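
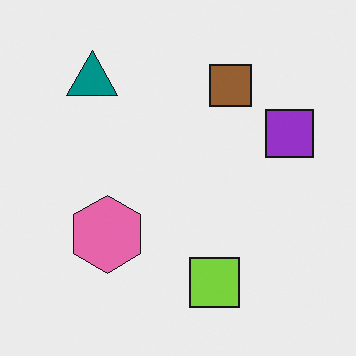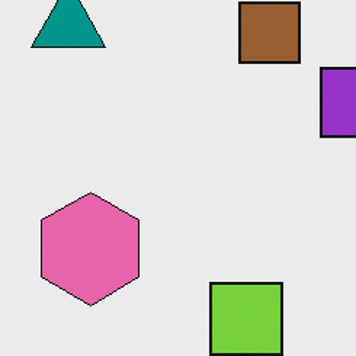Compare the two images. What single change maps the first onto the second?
This is the original image cropped to a modestly smaller region and rescaled.

The visible shapes are larger and the field of view is narrower; shapes near the original edges may be partly or wholly outside the frame — a crop-and-rescale.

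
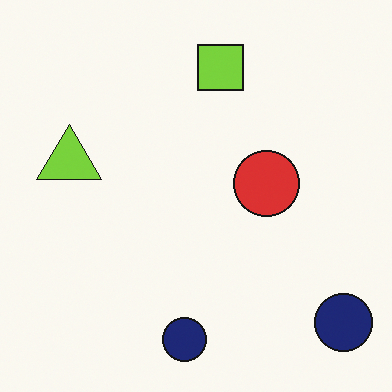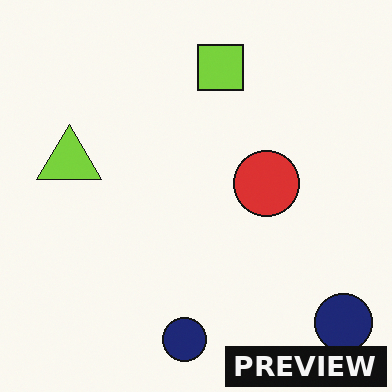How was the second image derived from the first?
This is the original image watermarked with the text "PREVIEW" in the lower-right corner.

A dark label reading "PREVIEW" appears in the lower-right corner.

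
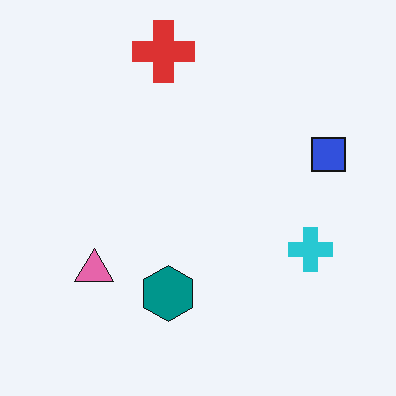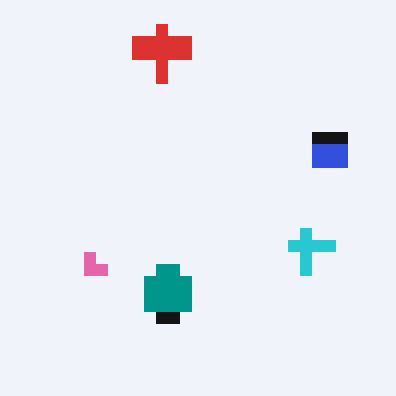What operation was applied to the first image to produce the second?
This is the original image heavily pixelated into large blocks.

Shapes are reduced to large square blocks; fine edges and outlines are lost — a downscale-then-upscale (mosaic) effect.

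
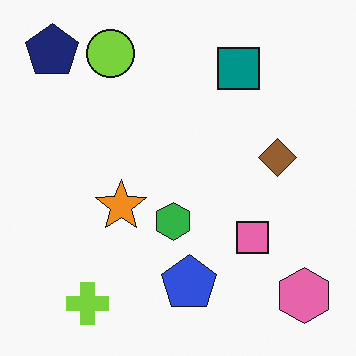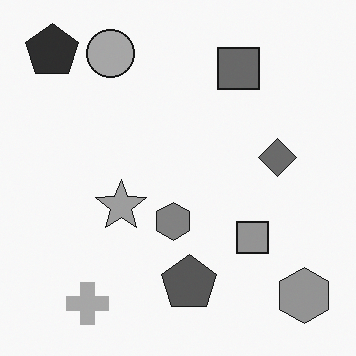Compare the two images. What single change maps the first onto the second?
It was converted to grayscale.

All color is removed — every shape is now a shade of grey.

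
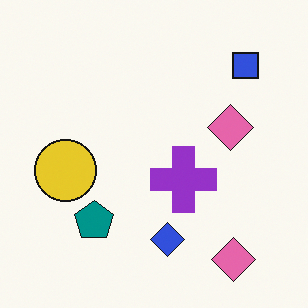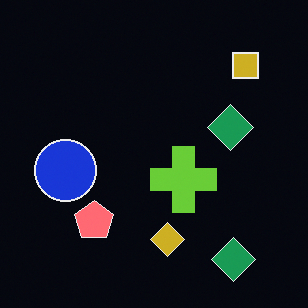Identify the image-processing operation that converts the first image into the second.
The second image is the first color-inverted (negative).

The light background has become dark and every shape's color is its complement — a photographic negative.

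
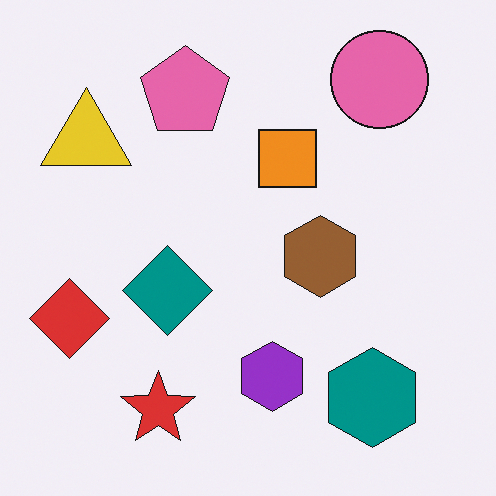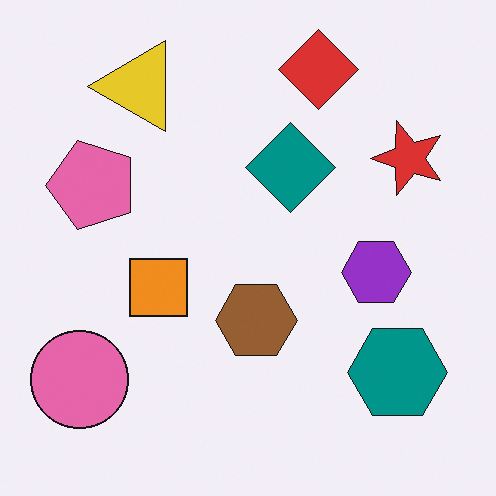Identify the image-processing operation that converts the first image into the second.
The second image is the first transposed (reflected across the top-left ↔ bottom-right diagonal).

Shapes have swapped their row and column positions — what was in the top-right is now in the bottom-left — a diagonal reflection.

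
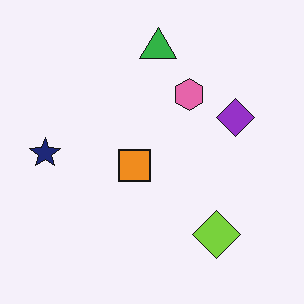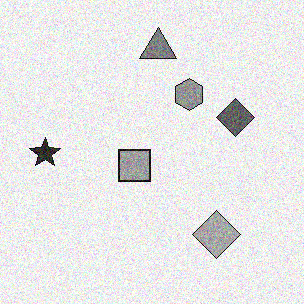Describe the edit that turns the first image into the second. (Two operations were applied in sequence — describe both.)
The transformation is: converted to grayscale, then degraded with visible gaussian noise.

All color is removed — every shape is now a shade of grey. Random speckle covers the whole image, including the flat background.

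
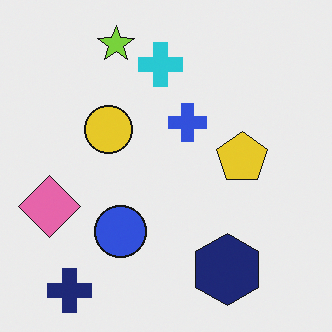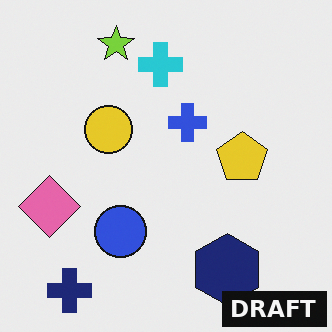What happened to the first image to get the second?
It was watermarked with the text "DRAFT" in the lower-right corner.

A dark label reading "DRAFT" appears in the lower-right corner.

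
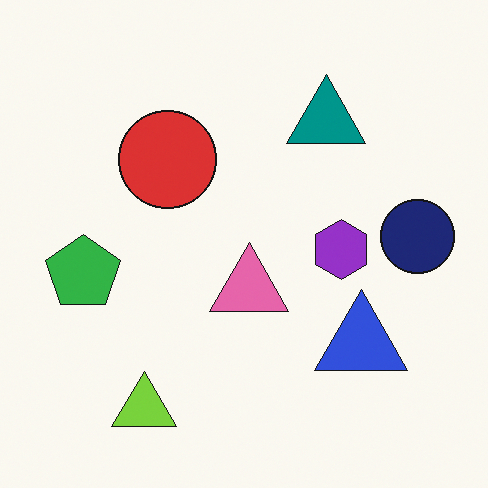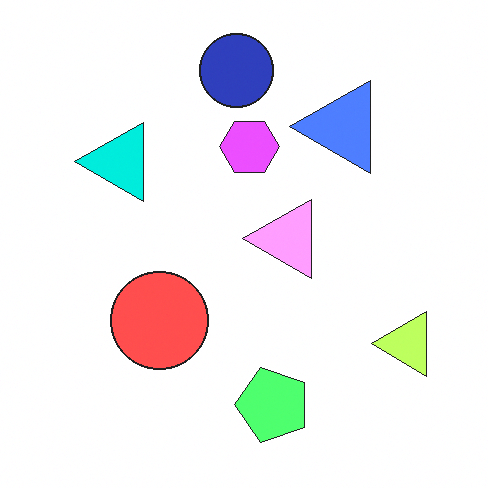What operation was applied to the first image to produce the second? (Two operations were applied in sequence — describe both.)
It was brightened a lot, then rotated 90° counter-clockwise.

Every pixel — background and shapes alike — is uniformly brightened. The lime triangle sits in the bottom-left of the first image and the bottom-right of the second — consistent with a whole-image 90° counter-clockwise rotation.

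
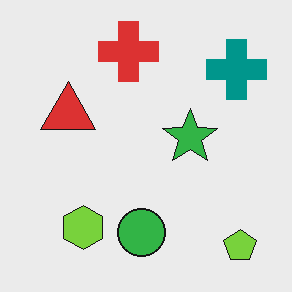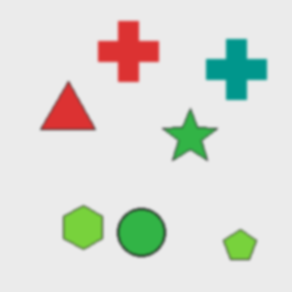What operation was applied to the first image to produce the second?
The transformation is: slightly softened.

Shape edges and outlines are uniformly softened across the whole image.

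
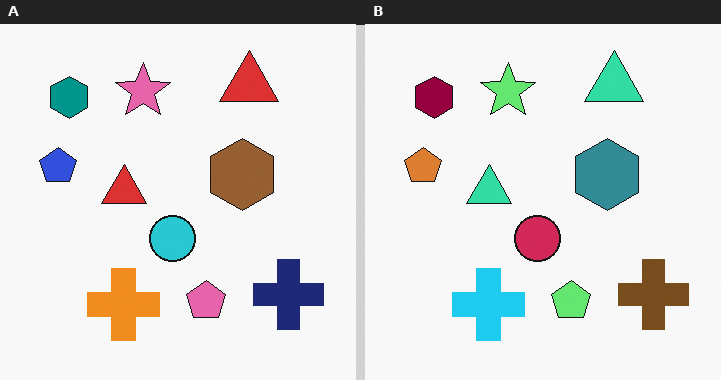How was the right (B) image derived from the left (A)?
The image was hue-shifted through roughly half the color wheel.

Every shape's color has rotated by the same amount around the hue wheel — a uniform hue shift.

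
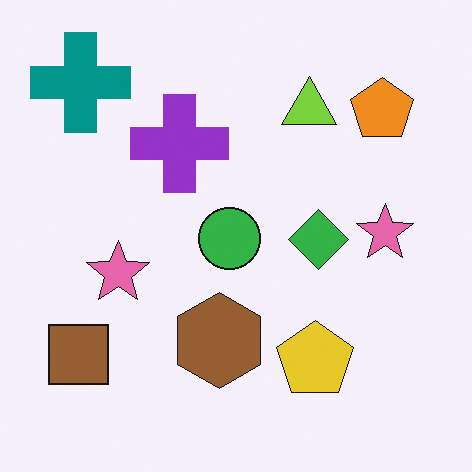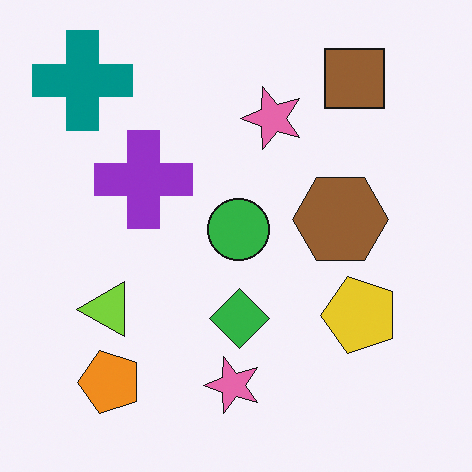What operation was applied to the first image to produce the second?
The transformation is: transposed (reflected across the top-left ↔ bottom-right diagonal).

Shapes have swapped their row and column positions — what was in the top-right is now in the bottom-left — a diagonal reflection.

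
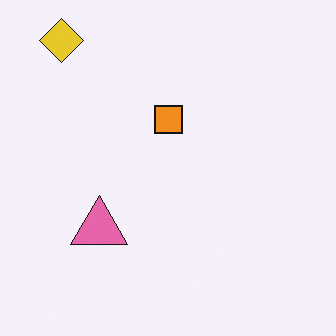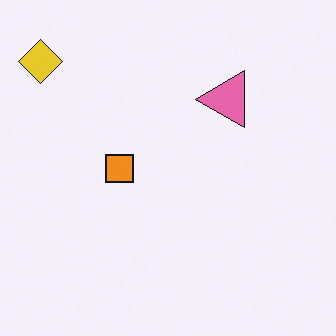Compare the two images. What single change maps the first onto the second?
The transformation is: transposed (reflected across the top-left ↔ bottom-right diagonal).

Shapes have swapped their row and column positions — what was in the top-right is now in the bottom-left — a diagonal reflection.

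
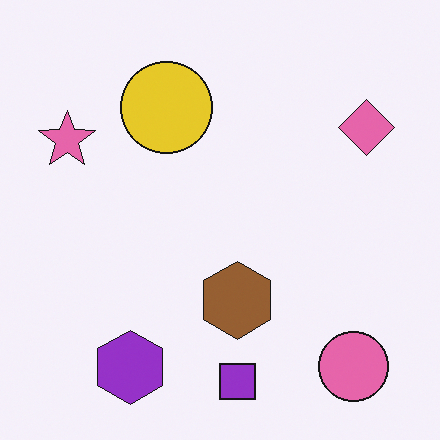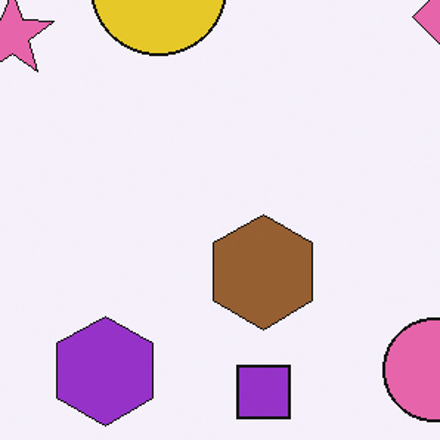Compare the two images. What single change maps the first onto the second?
The transformation is: cropped slightly and scaled back up.

The visible shapes are larger and the field of view is narrower; shapes near the original edges may be partly or wholly outside the frame — a crop-and-rescale.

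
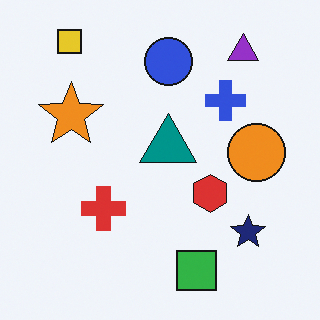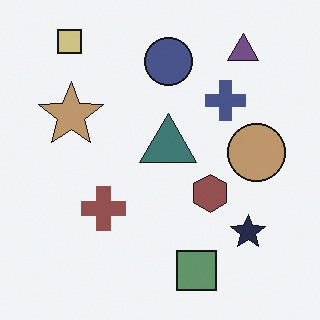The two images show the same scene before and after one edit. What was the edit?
Heavily desaturated.

All colors are more muted and greyish — a global saturation change.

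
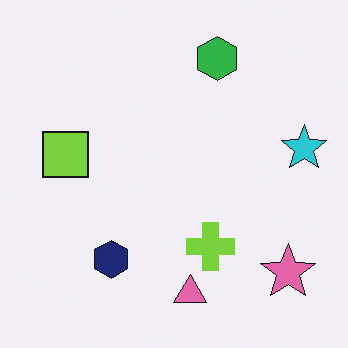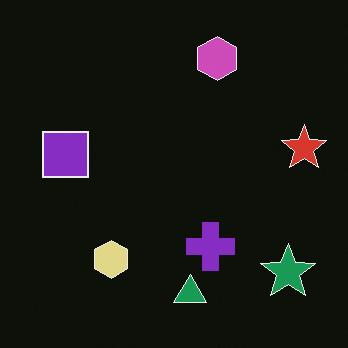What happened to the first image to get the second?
This is the original image color-inverted (negative).

The light background has become dark and every shape's color is its complement — a photographic negative.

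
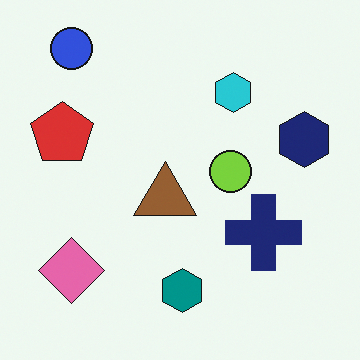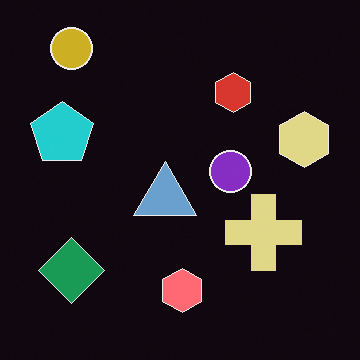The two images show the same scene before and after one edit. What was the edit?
It was color-inverted (negative).

The light background has become dark and every shape's color is its complement — a photographic negative.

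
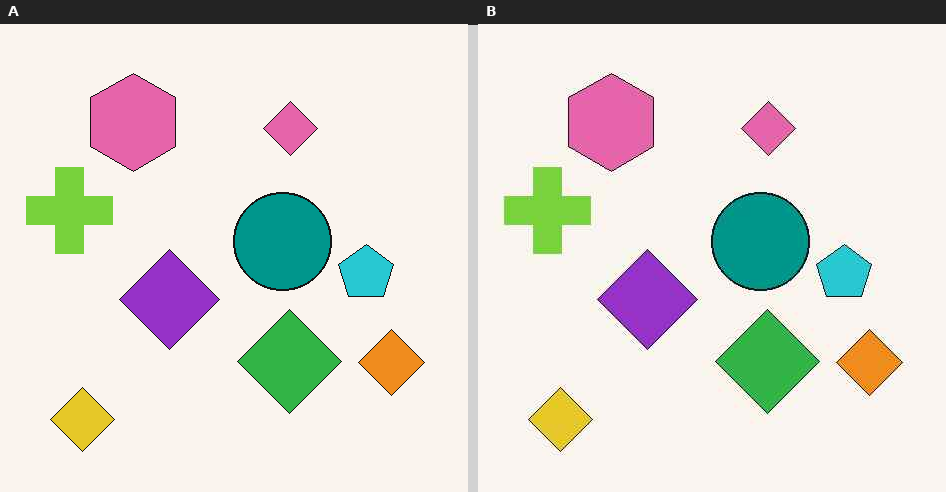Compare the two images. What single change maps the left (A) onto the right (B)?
The image was given moderate JPEG compression.

Blocky 8×8 compression artifacts appear around shape edges and the flat background shows ringing — characteristic JPEG degradation.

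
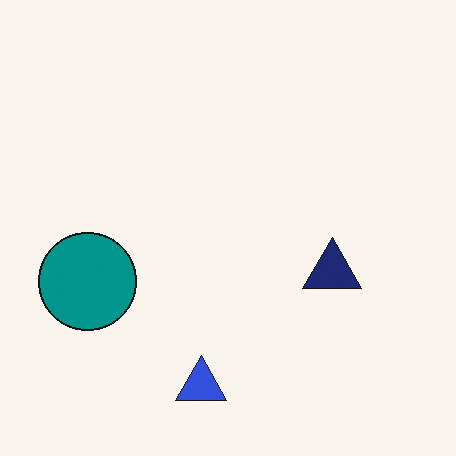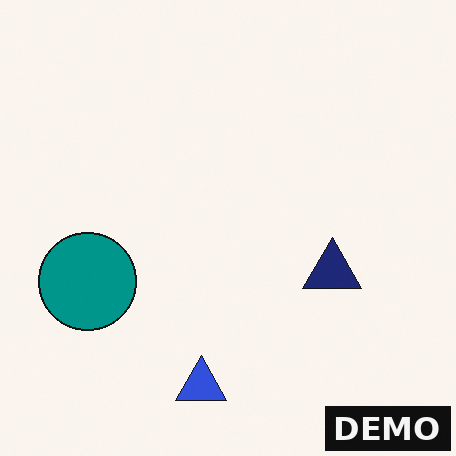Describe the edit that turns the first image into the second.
It was watermarked with the text "DEMO" in the lower-right corner.

A dark label reading "DEMO" appears in the lower-right corner.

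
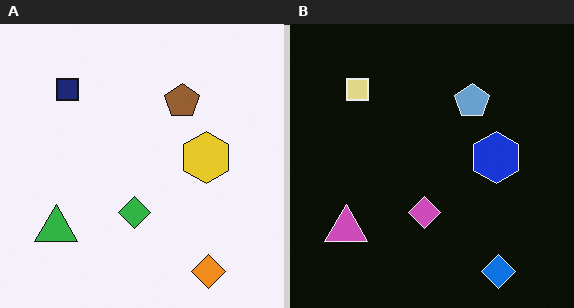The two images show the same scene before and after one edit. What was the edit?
The right (B) image is the left (A) color-inverted (negative).

The light background has become dark and every shape's color is its complement — a photographic negative.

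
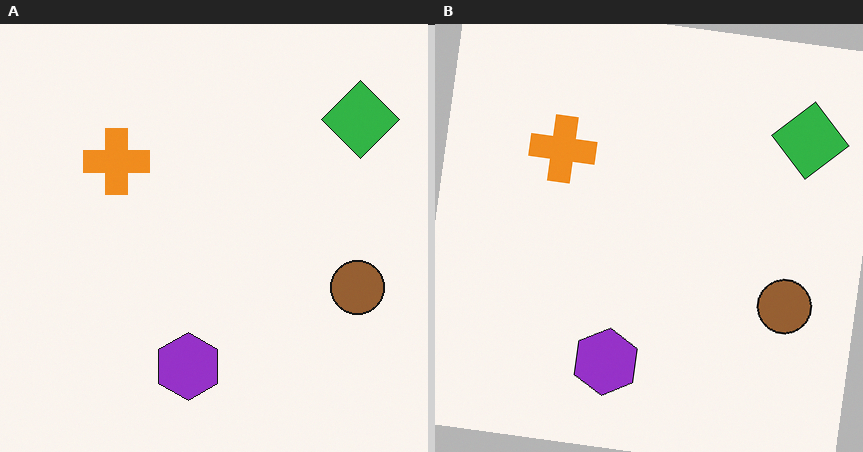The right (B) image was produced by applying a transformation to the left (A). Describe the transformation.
It was rotated clockwise by a slight angle.

Every shape is tilted by the same angle and the image corners show triangular fill wedges — a whole-image rotation by a non-right angle.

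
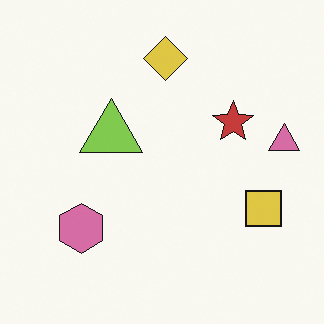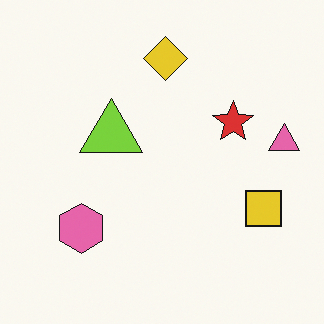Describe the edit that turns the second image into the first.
Slightly desaturated.

All colors are more muted and greyish — a global saturation change.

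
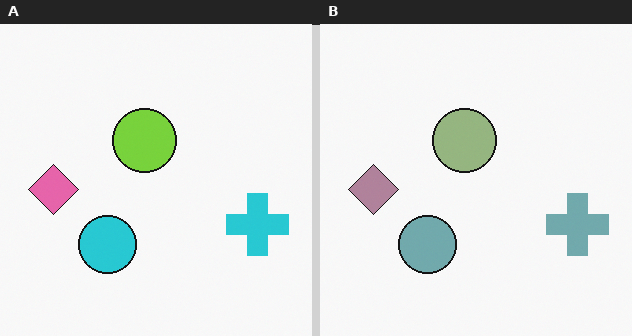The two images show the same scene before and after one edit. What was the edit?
It was made much more muted (saturation change).

All colors are more muted and greyish — a global saturation change.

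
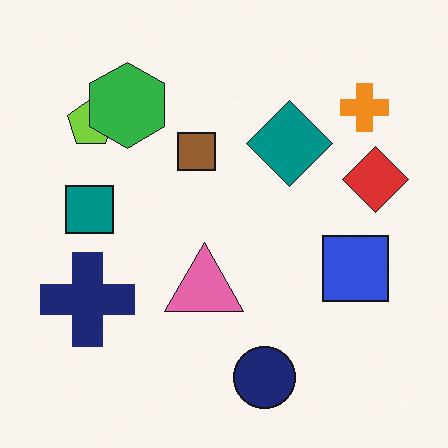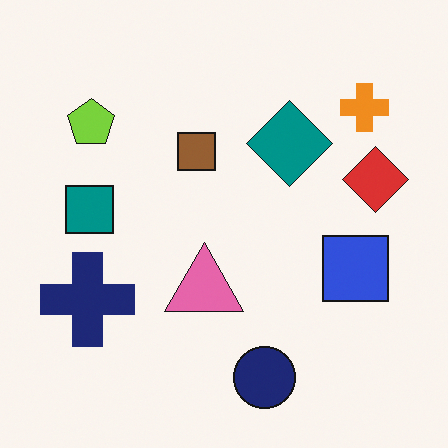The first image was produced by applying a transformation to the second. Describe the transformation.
Overlaid with an additional green hexagon.

A green hexagon appears in the first image that is absent from the second.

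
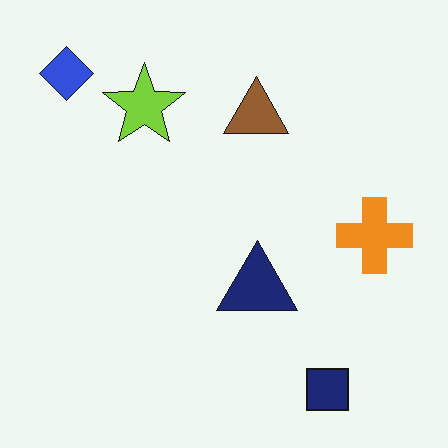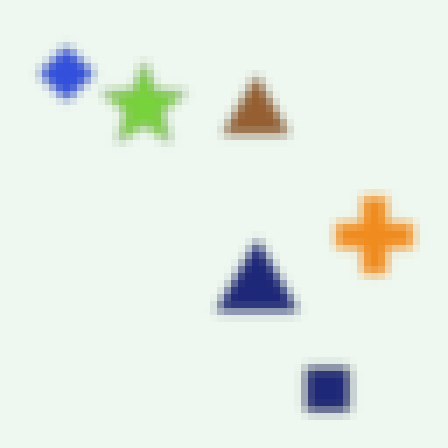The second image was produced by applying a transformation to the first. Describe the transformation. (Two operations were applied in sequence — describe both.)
The second image is the first noticeably gaussian-blurred, then pixelated into visible square blocks.

Shape edges and outlines are uniformly softened across the whole image. Shapes are reduced to large square blocks; fine edges and outlines are lost — a downscale-then-upscale (mosaic) effect.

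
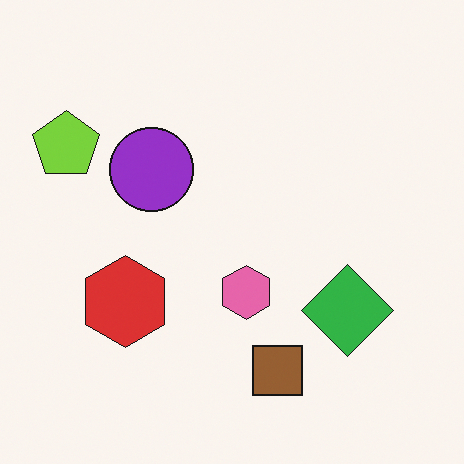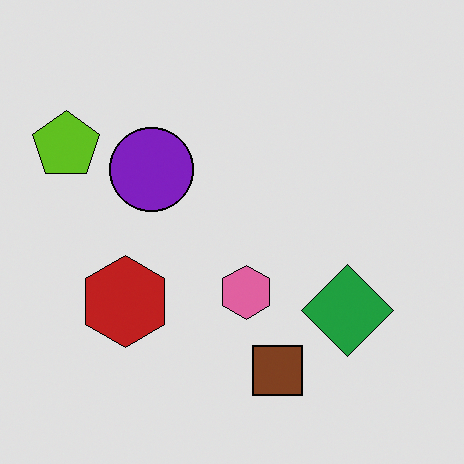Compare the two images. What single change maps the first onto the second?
Posterized to a reduced palette.

Each flat color has snapped to a coarser quantized level — most visibly, the near-white background has dropped to a flat grey.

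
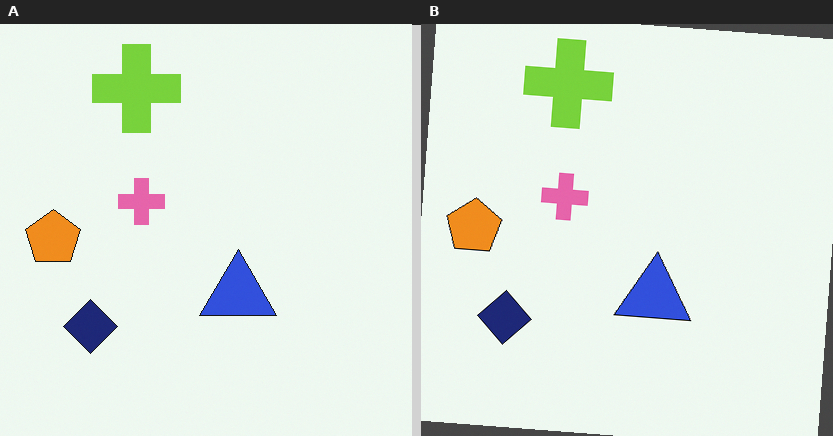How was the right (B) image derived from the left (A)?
The transformation is: rotated clockwise by a few degrees.

Every shape is tilted by the same angle and the image corners show triangular fill wedges — a whole-image rotation by a non-right angle.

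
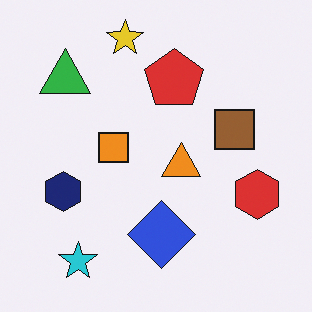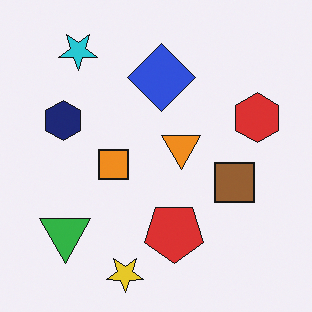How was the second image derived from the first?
This is the original image flipped vertically (top ↔ bottom).

The yellow star is in the top of the first image and the bottom of the second — shapes on opposite sides of the horizontal midline have swapped in a mirror flip.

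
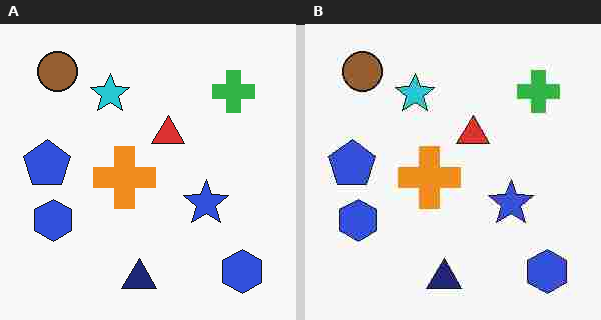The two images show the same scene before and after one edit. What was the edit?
The transformation is: heavily JPEG-compressed with obvious blocking artifacts.

Blocky 8×8 compression artifacts appear around shape edges and the flat background shows ringing — characteristic JPEG degradation.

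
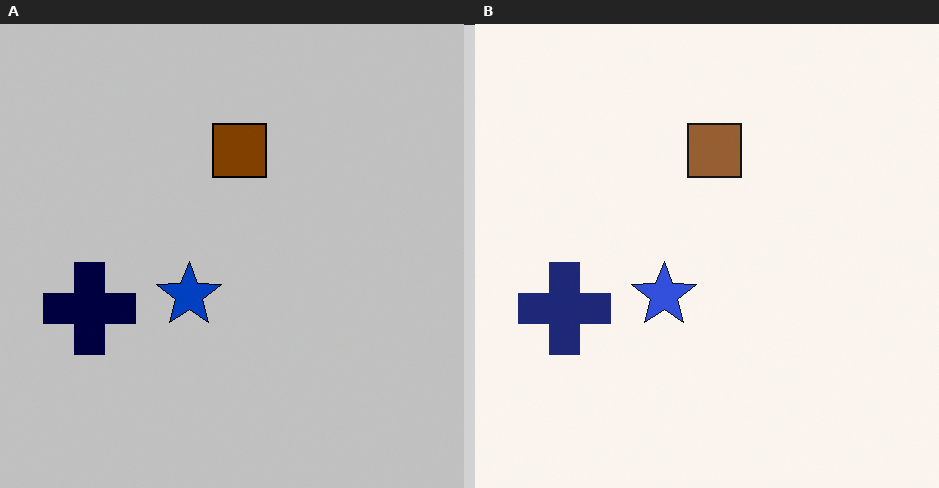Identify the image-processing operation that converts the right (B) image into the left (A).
The image was aggressively posterized.

Each flat color has snapped to a coarser quantized level — most visibly, the near-white background has dropped to a flat grey.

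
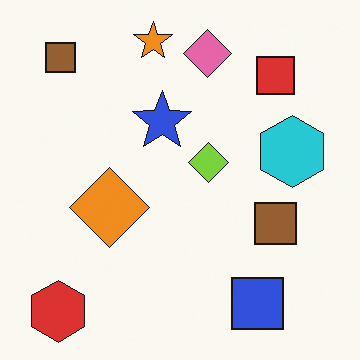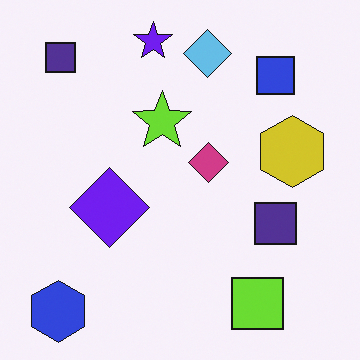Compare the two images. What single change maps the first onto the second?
The image was hue-shifted by a large amount.

Every shape's color has rotated by the same amount around the hue wheel — a uniform hue shift.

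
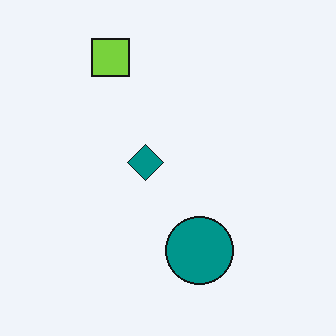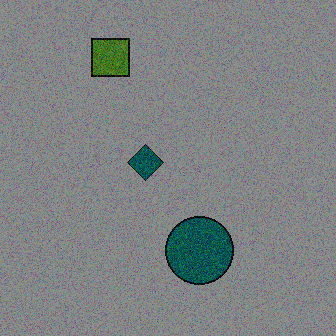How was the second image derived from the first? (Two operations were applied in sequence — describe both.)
This is the original image degraded with heavy additive noise, then darkened a lot.

Random speckle covers the whole image, including the flat background. Every pixel — background and shapes alike — is uniformly darkened.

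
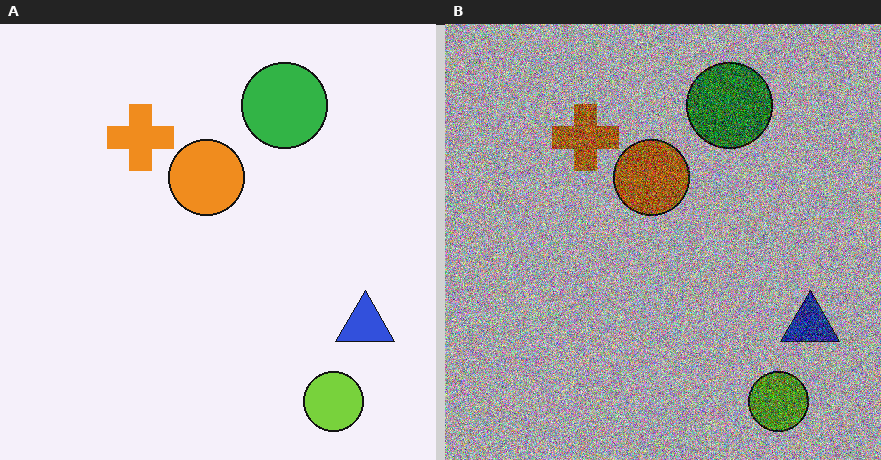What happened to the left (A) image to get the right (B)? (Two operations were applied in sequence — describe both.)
The image was substantially darkened, then degraded with a thick layer of grain.

Every pixel — background and shapes alike — is uniformly darkened. Random speckle covers the whole image, including the flat background.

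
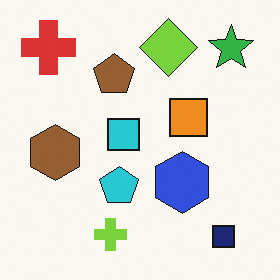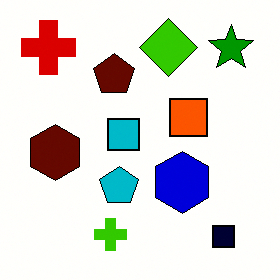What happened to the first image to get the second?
It was given much higher contrast.

Tones are pushed away from mid-grey across the whole image — a global contrast change.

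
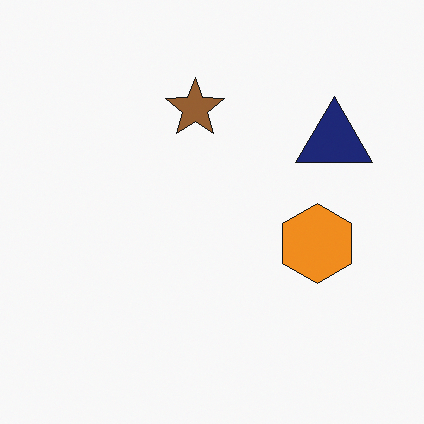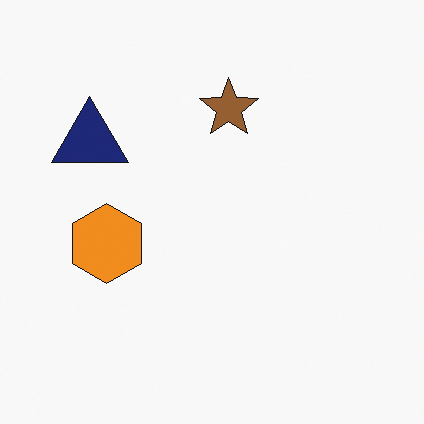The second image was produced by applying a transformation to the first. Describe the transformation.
The second image is the first flipped horizontally (left ↔ right).

The navy triangle is in the top-right of the first image and the top-left of the second — shapes on opposite sides of the vertical midline have swapped in a mirror flip.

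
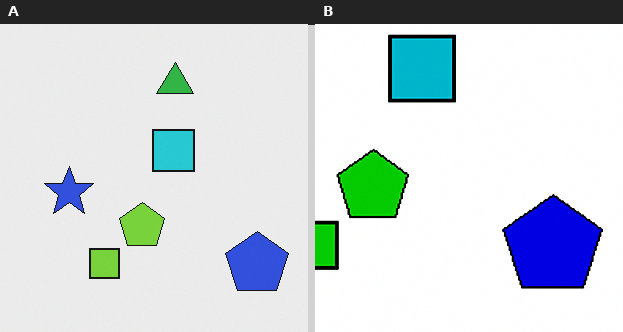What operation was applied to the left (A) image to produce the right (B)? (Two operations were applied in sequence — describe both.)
It was cropped to a modestly smaller region and rescaled, then given much higher contrast.

The visible shapes are larger and the field of view is narrower; shapes near the original edges may be partly or wholly outside the frame — a crop-and-rescale. Tones are pushed away from mid-grey across the whole image — a global contrast change.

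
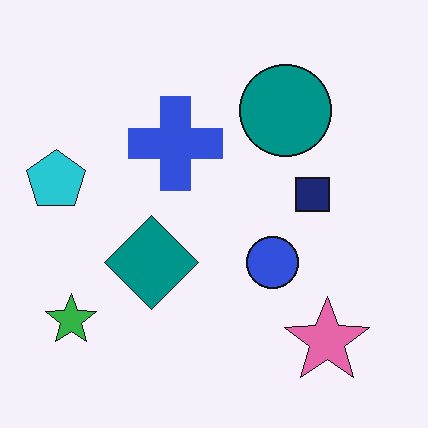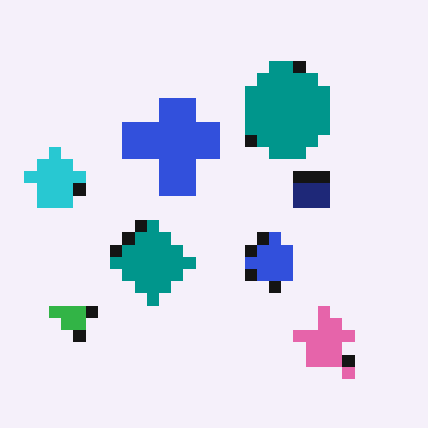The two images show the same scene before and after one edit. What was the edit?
This is the original image coarsely pixelated.

Shapes are reduced to large square blocks; fine edges and outlines are lost — a downscale-then-upscale (mosaic) effect.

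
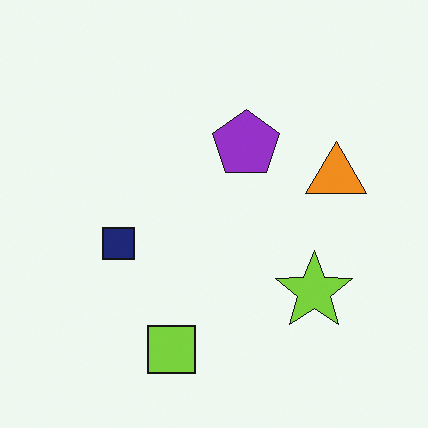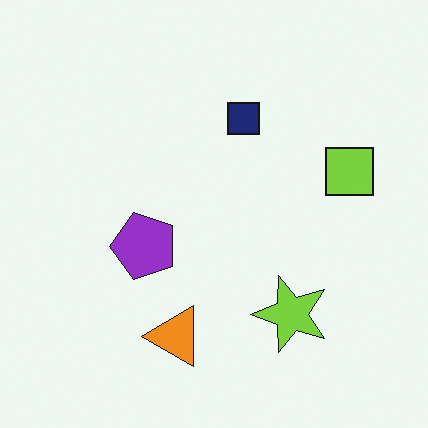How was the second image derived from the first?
Transposed (reflected across the top-left ↔ bottom-right diagonal).

Shapes have swapped their row and column positions — what was in the top-right is now in the bottom-left — a diagonal reflection.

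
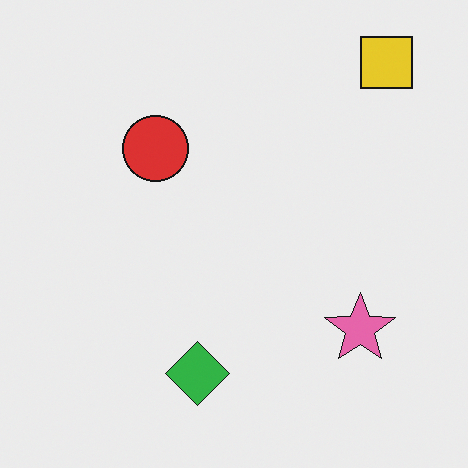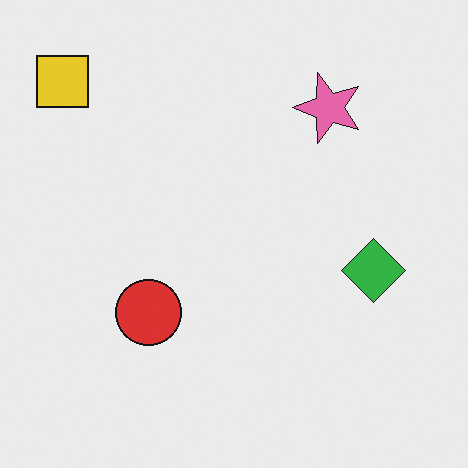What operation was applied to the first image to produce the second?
The image was rotated 90° counter-clockwise.

The yellow square sits in the top-right of the first image and the top-left of the second — consistent with a whole-image 90° counter-clockwise rotation.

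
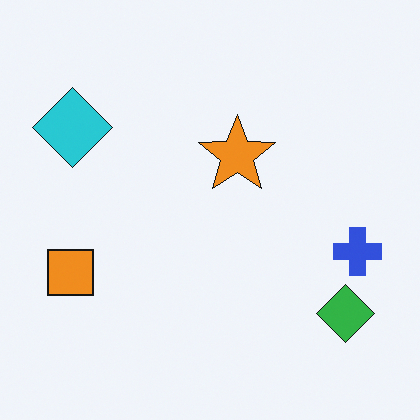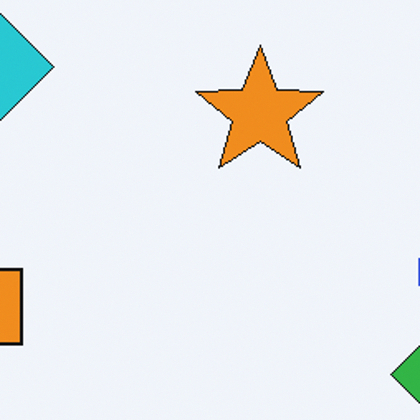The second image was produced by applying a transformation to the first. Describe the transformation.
The image was cropped to a noticeably smaller region and rescaled.

The visible shapes are larger and the field of view is narrower; shapes near the original edges may be partly or wholly outside the frame — a crop-and-rescale.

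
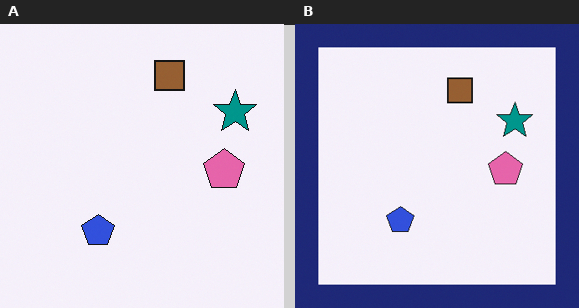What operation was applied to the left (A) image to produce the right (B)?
Framed with a navy border.

A solid navy frame runs around the edge of the right (B) image, with the content slightly shrunk inside it.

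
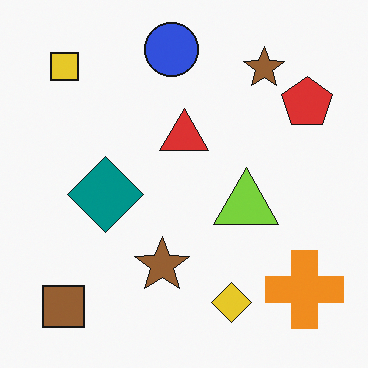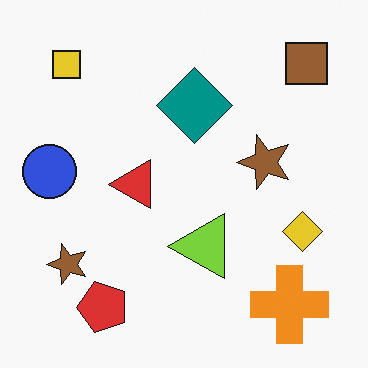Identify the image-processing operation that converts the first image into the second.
The second image is the first transposed (reflected across the top-left ↔ bottom-right diagonal).

Shapes have swapped their row and column positions — what was in the top-right is now in the bottom-left — a diagonal reflection.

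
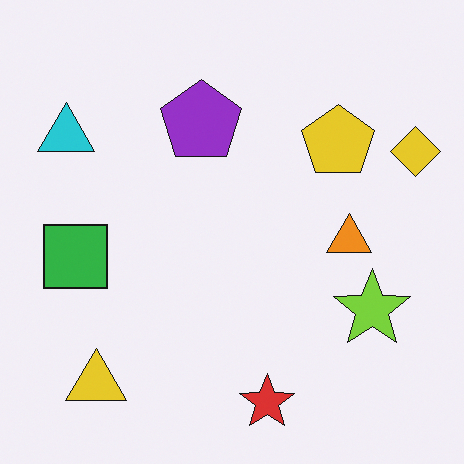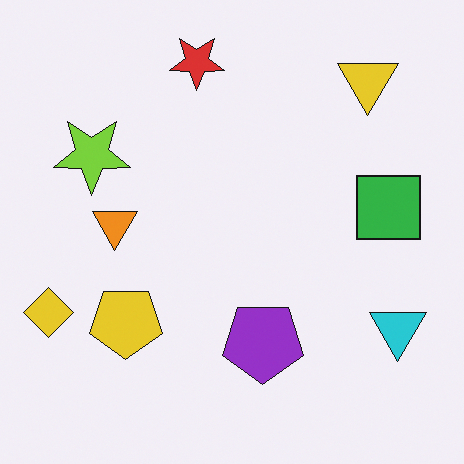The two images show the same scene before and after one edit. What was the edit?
Rotated 180°.

The yellow triangle sits in the bottom-left of the first image and the top-right of the second — consistent with a whole-image 180° rotation.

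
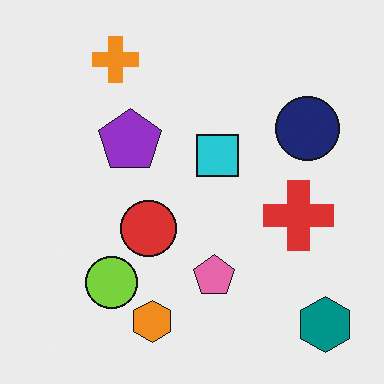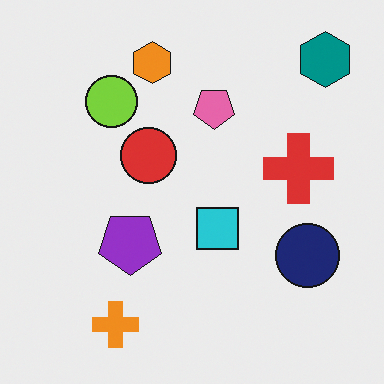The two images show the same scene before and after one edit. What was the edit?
Flipped vertically (top ↔ bottom).

The orange cross is in the top-left of the first image and the bottom-left of the second — shapes on opposite sides of the horizontal midline have swapped in a mirror flip.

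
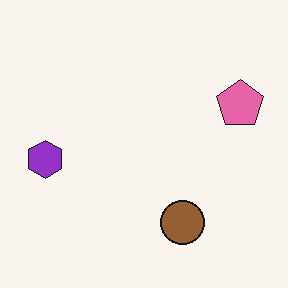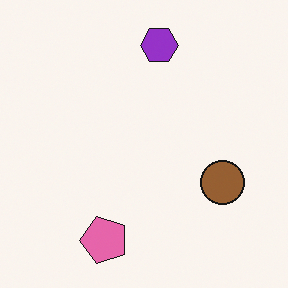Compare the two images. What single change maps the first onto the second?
This is the original image transposed (reflected across the top-left ↔ bottom-right diagonal).

Shapes have swapped their row and column positions — what was in the top-right is now in the bottom-left — a diagonal reflection.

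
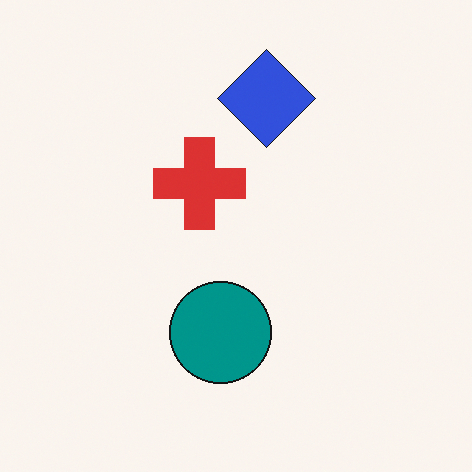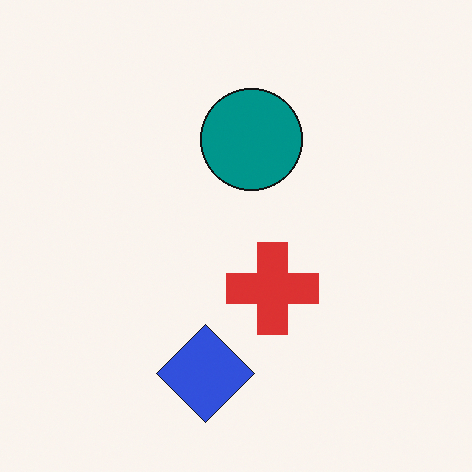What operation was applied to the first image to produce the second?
This is the original image rotated 180°.

The blue diamond sits in the top of the first image and the bottom of the second — consistent with a whole-image 180° rotation.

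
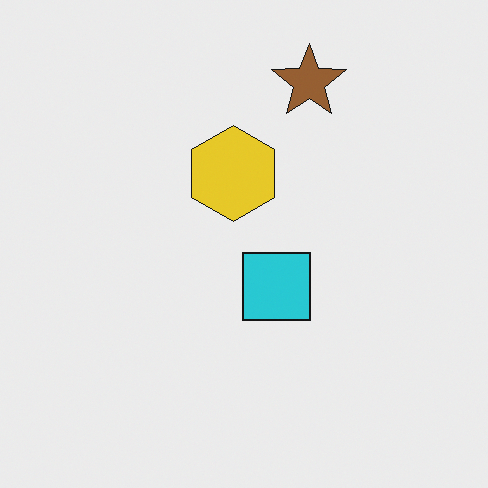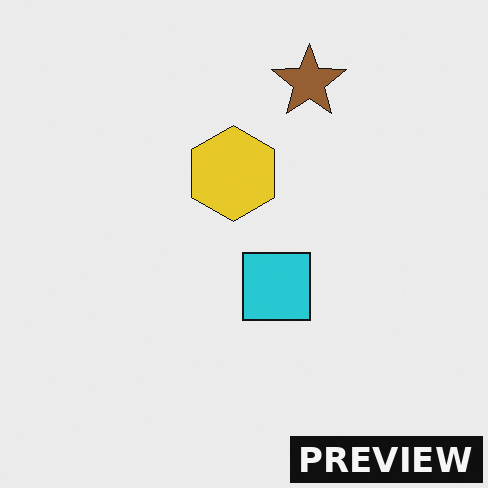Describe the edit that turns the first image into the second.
The image was watermarked with the text "PREVIEW" in the lower-right corner.

A dark label reading "PREVIEW" appears in the lower-right corner.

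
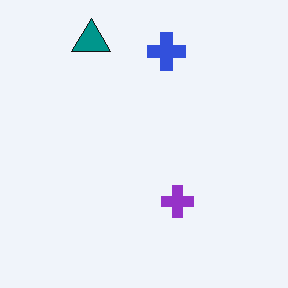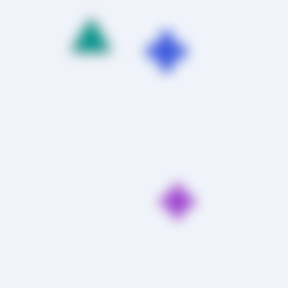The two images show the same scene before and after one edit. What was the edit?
The second image is the first strongly gaussian-blurred.

Shape edges and outlines are uniformly softened across the whole image.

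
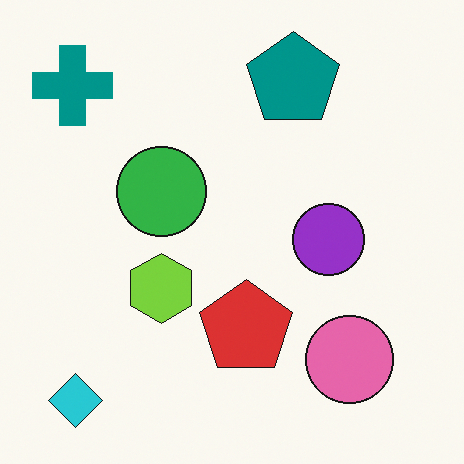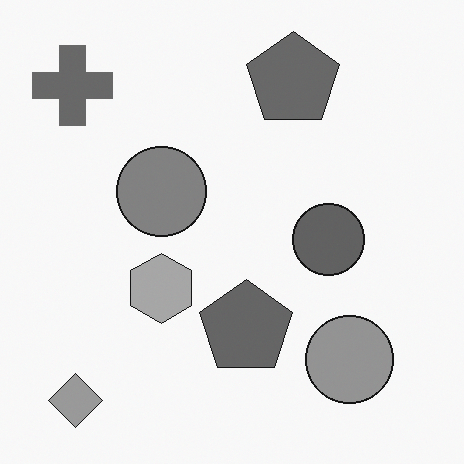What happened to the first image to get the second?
This is the original image converted to grayscale.

All color is removed — every shape is now a shade of grey.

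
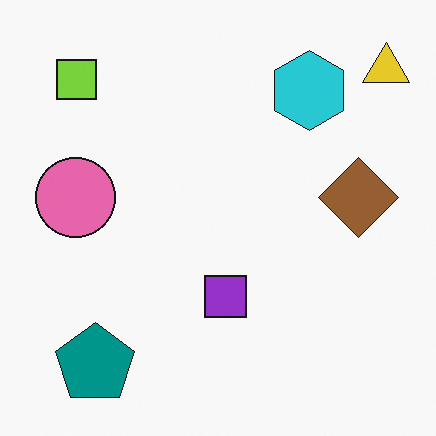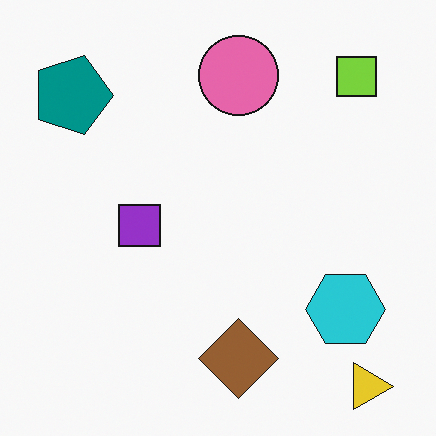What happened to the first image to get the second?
The transformation is: rotated 90° clockwise.

The yellow triangle sits in the top-right of the first image and the bottom-right of the second — consistent with a whole-image 90° clockwise rotation.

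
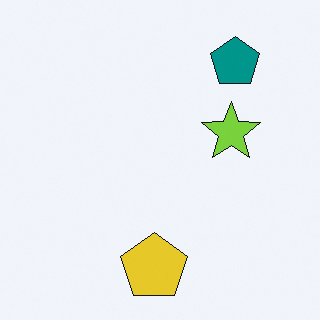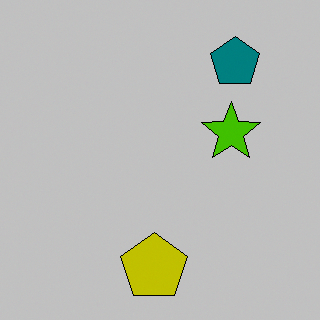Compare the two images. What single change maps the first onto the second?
This is the original image aggressively posterized.

Each flat color has snapped to a coarser quantized level — most visibly, the near-white background has dropped to a flat grey.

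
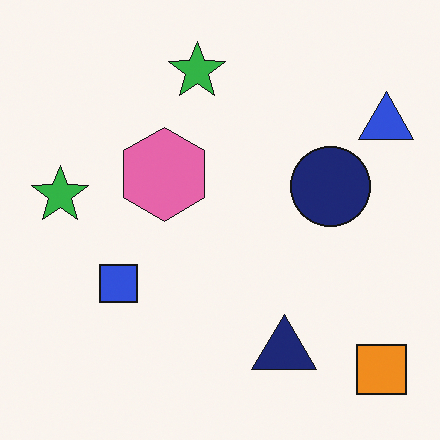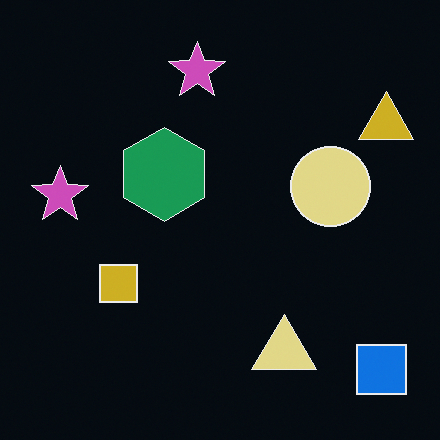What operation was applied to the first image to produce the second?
Color-inverted (negative).

The light background has become dark and every shape's color is its complement — a photographic negative.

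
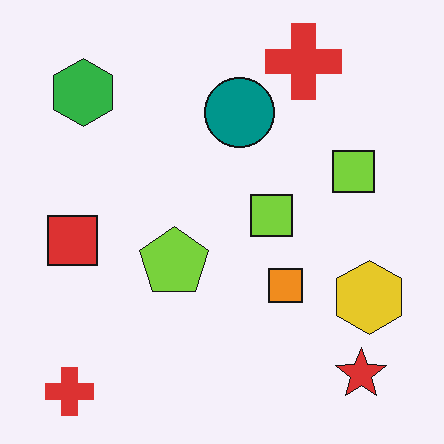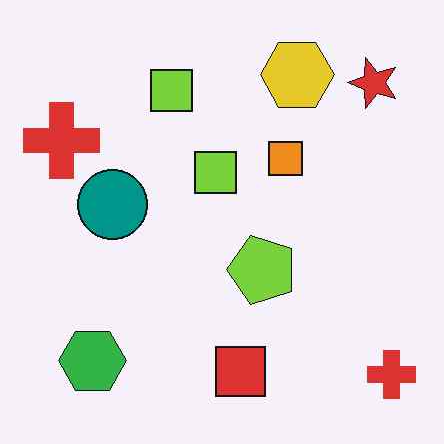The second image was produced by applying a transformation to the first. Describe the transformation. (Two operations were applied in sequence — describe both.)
The transformation is: JPEG-compressed with visible artifacts, then rotated 90° counter-clockwise.

Blocky 8×8 compression artifacts appear around shape edges and the flat background shows ringing — characteristic JPEG degradation. The red star sits in the bottom-right of the first image and the top-right of the second — consistent with a whole-image 90° counter-clockwise rotation.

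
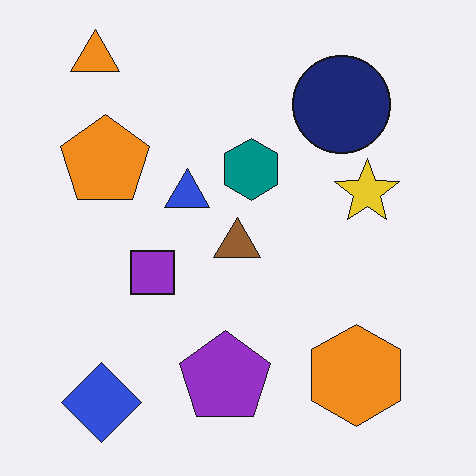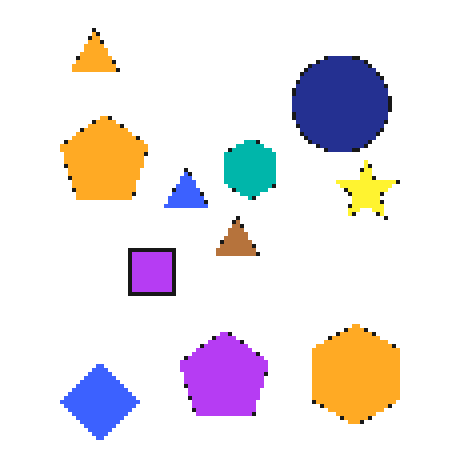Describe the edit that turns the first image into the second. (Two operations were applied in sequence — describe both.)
The second image is the first lightly pixelated (a mild mosaic effect), then slightly brightened.

Shapes are reduced to large square blocks; fine edges and outlines are lost — a downscale-then-upscale (mosaic) effect. Every pixel — background and shapes alike — is uniformly brightened.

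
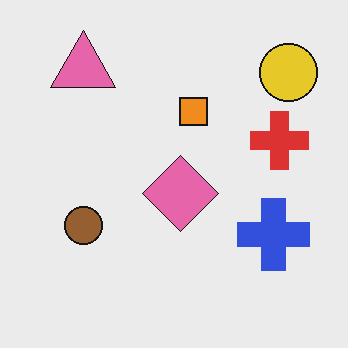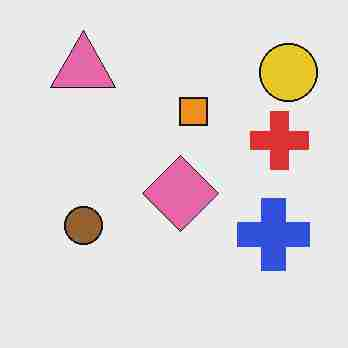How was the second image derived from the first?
It was heavily JPEG-compressed with obvious blocking artifacts.

Blocky 8×8 compression artifacts appear around shape edges and the flat background shows ringing — characteristic JPEG degradation.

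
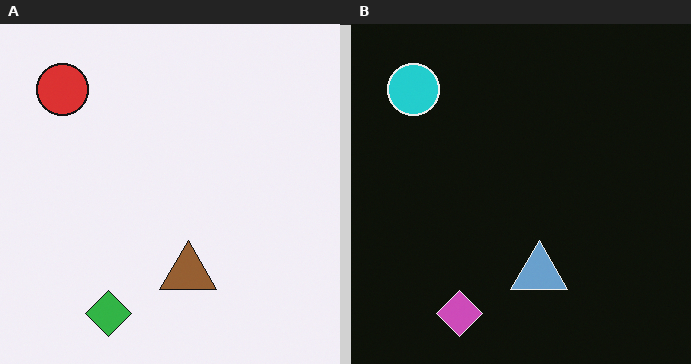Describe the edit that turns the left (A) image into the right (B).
This is the original image color-inverted (negative).

The light background has become dark and every shape's color is its complement — a photographic negative.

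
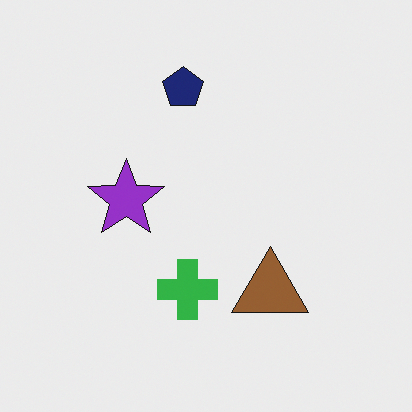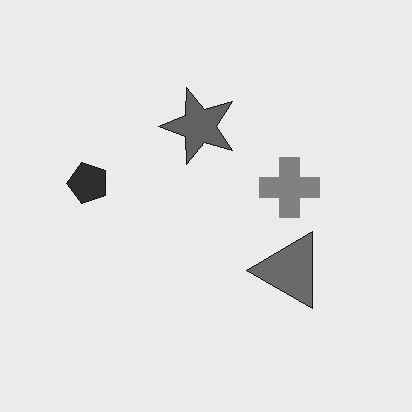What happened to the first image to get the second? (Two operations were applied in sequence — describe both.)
It was converted to grayscale, then transposed (reflected across the top-left ↔ bottom-right diagonal).

All color is removed — every shape is now a shade of grey. Shapes have swapped their row and column positions — what was in the top-right is now in the bottom-left — a diagonal reflection.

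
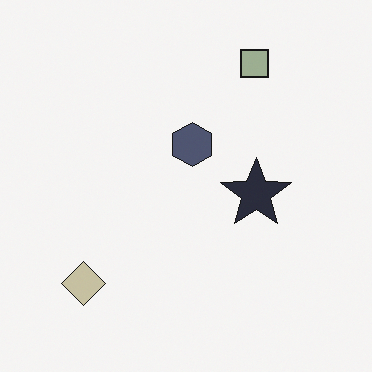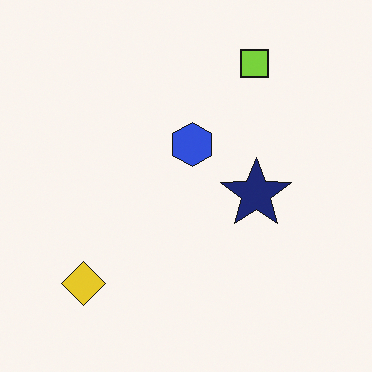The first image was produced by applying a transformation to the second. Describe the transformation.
This is the original image heavily desaturated.

All colors are more muted and greyish — a global saturation change.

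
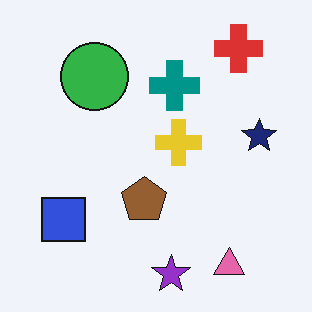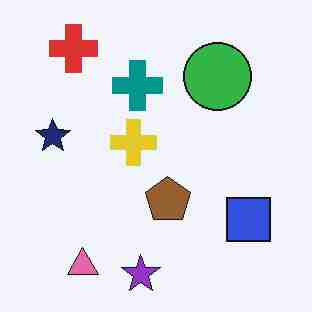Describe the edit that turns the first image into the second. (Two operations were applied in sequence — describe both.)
This is the original image flipped horizontally (left ↔ right), then degraded with heavy JPEG compression.

The navy star is in the right of the first image and the left of the second — shapes on opposite sides of the vertical midline have swapped in a mirror flip. Blocky 8×8 compression artifacts appear around shape edges and the flat background shows ringing — characteristic JPEG degradation.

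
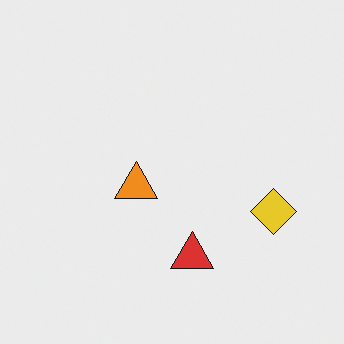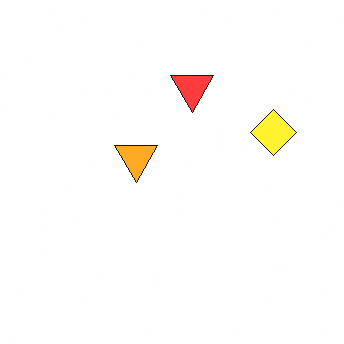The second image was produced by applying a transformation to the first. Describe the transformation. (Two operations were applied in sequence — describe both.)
Slightly brightened, then flipped vertically (top ↔ bottom).

Every pixel — background and shapes alike — is uniformly brightened. The red triangle is in the bottom of the first image and the top of the second — shapes on opposite sides of the horizontal midline have swapped in a mirror flip.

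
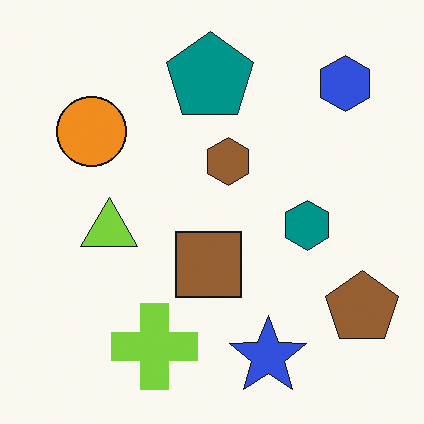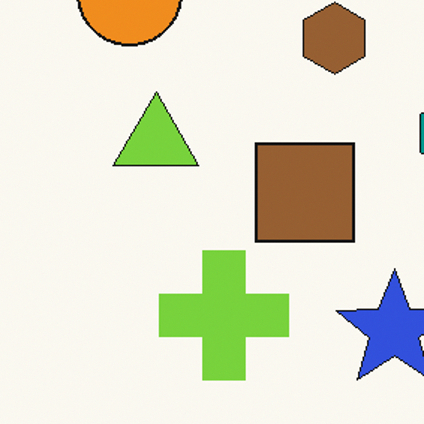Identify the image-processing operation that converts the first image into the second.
The image was cropped slightly and scaled back up.

The visible shapes are larger and the field of view is narrower; shapes near the original edges may be partly or wholly outside the frame — a crop-and-rescale.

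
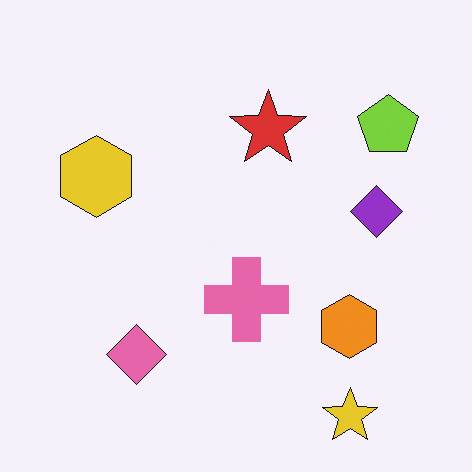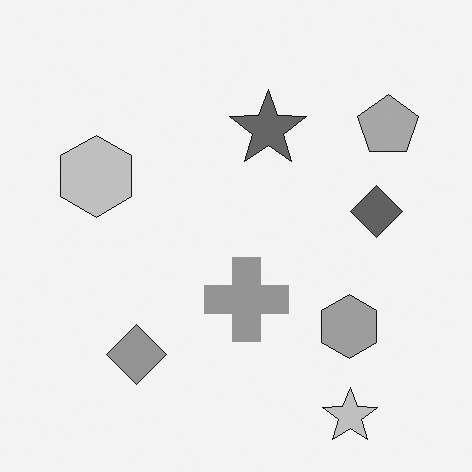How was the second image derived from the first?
It was converted to grayscale.

All color is removed — every shape is now a shade of grey.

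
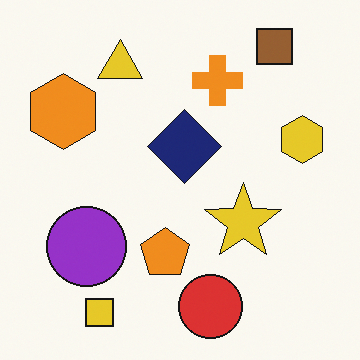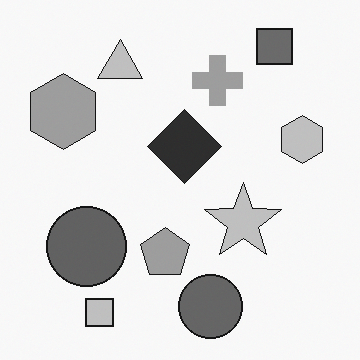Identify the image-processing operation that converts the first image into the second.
The second image is the first converted to grayscale.

All color is removed — every shape is now a shade of grey.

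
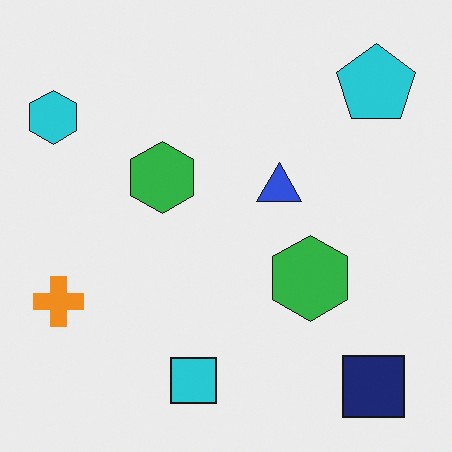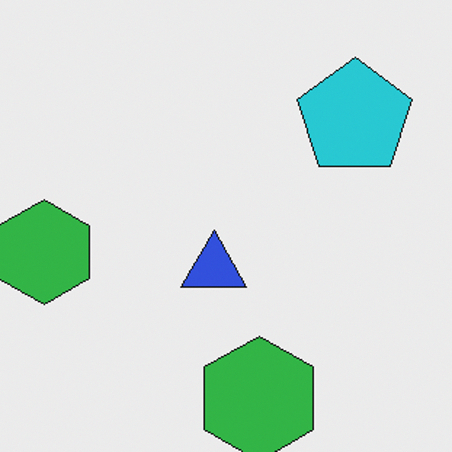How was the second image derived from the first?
The image was cropped to a modestly smaller region and rescaled.

The visible shapes are larger and the field of view is narrower; shapes near the original edges may be partly or wholly outside the frame — a crop-and-rescale.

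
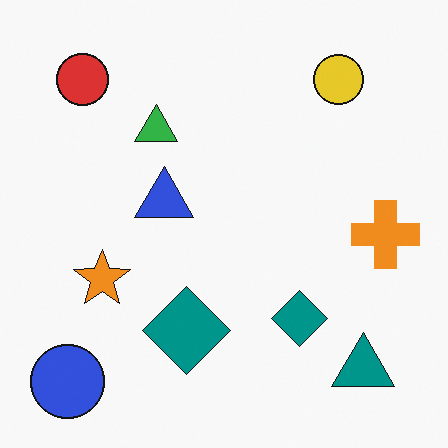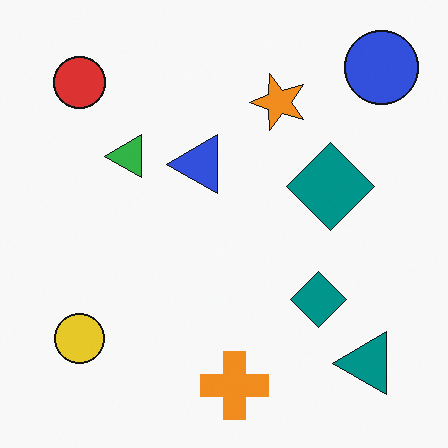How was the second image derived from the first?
It was transposed (reflected across the top-left ↔ bottom-right diagonal).

Shapes have swapped their row and column positions — what was in the top-right is now in the bottom-left — a diagonal reflection.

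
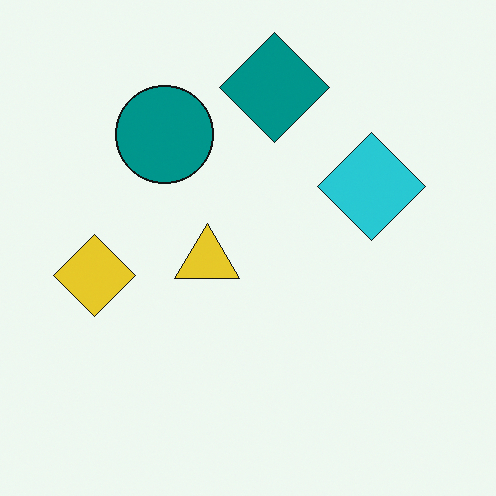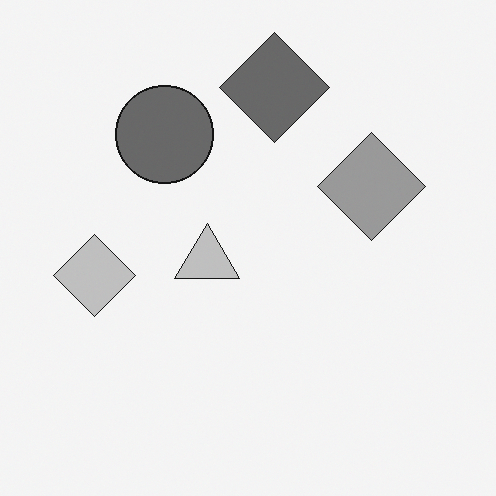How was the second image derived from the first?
The transformation is: converted to grayscale.

All color is removed — every shape is now a shade of grey.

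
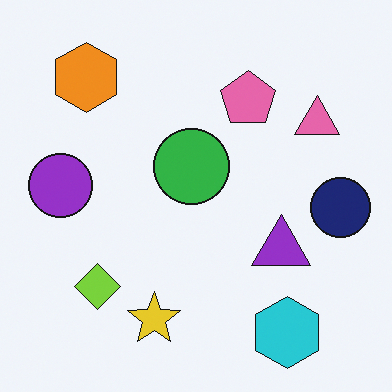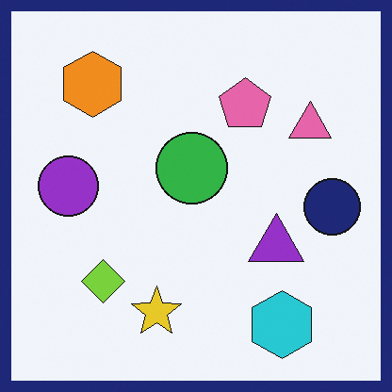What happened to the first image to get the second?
The transformation is: framed with a navy border.

A solid navy frame runs around the edge of the second image, with the content slightly shrunk inside it.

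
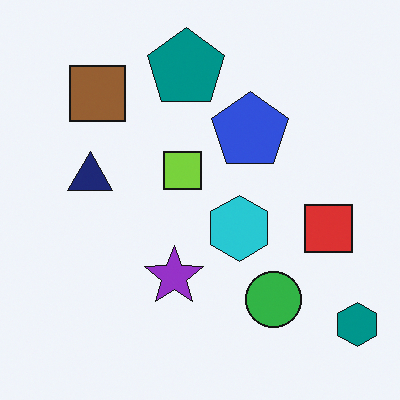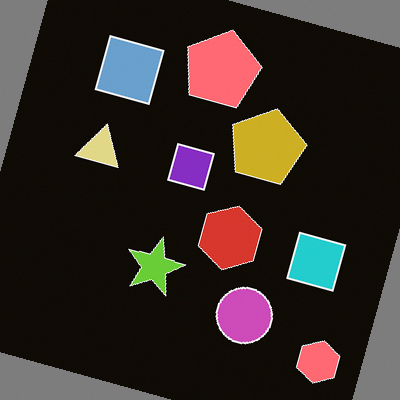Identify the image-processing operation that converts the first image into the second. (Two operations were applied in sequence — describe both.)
Rotated clockwise by a clearly visible amount, then color-inverted (negative).

Every shape is tilted by the same angle and the image corners show triangular fill wedges — a whole-image rotation by a non-right angle. The light background has become dark and every shape's color is its complement — a photographic negative.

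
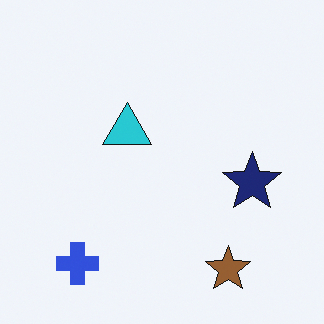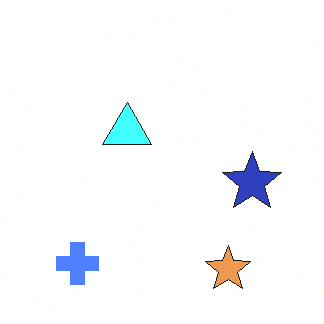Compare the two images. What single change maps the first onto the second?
It was substantially brightened.

Every pixel — background and shapes alike — is uniformly brightened.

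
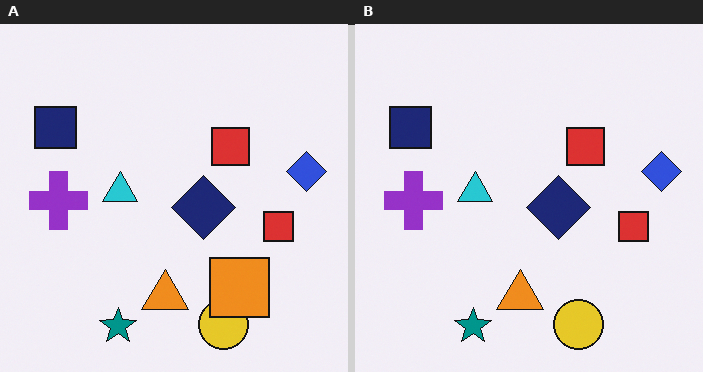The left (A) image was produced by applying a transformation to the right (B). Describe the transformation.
It was overlaid with an additional orange square.

An orange square appears in the left (A) image that is absent from the right (B).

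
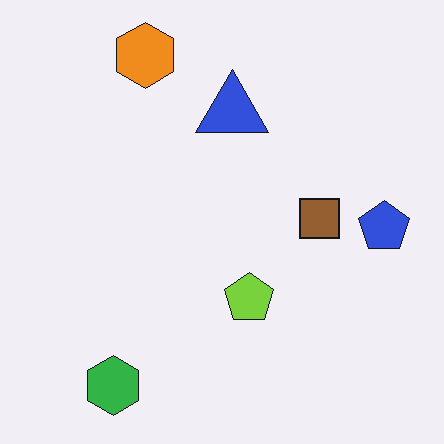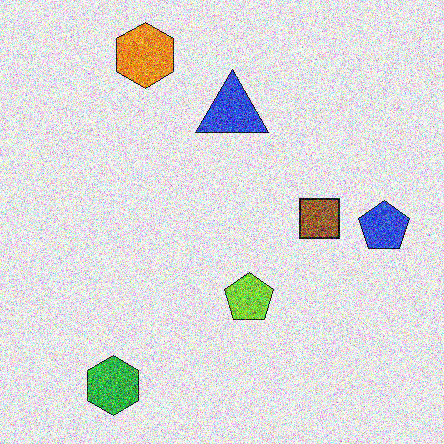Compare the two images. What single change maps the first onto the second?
This is the original image degraded with strong gaussian noise.

Random speckle covers the whole image, including the flat background.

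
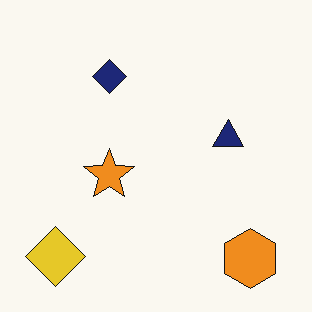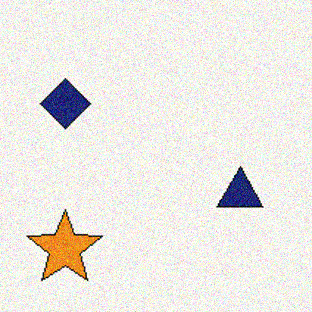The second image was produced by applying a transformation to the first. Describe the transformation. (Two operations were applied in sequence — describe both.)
The second image is the first cropped slightly and scaled back up, then degraded with visible gaussian noise.

The visible shapes are larger and the field of view is narrower; shapes near the original edges may be partly or wholly outside the frame — a crop-and-rescale. Random speckle covers the whole image, including the flat background.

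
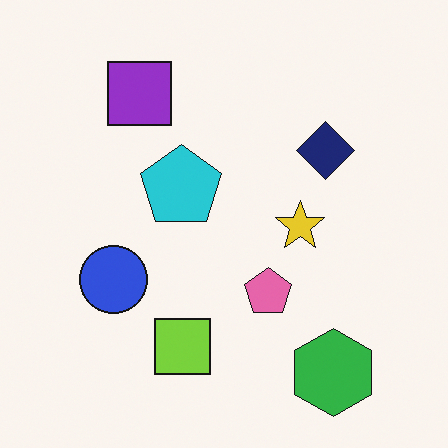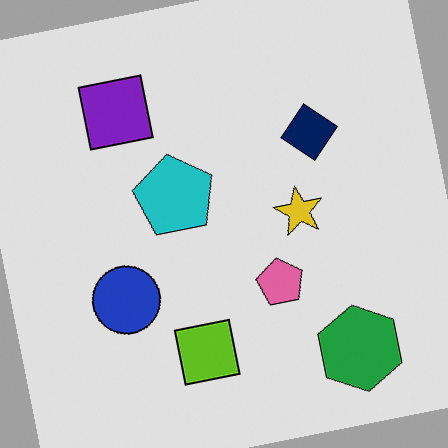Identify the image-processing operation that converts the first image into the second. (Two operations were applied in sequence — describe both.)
Rotated counter-clockwise by a slight angle, then moderately posterized.

Every shape is tilted by the same angle and the image corners show triangular fill wedges — a whole-image rotation by a non-right angle. Each flat color has snapped to a coarser quantized level — most visibly, the near-white background has dropped to a flat grey.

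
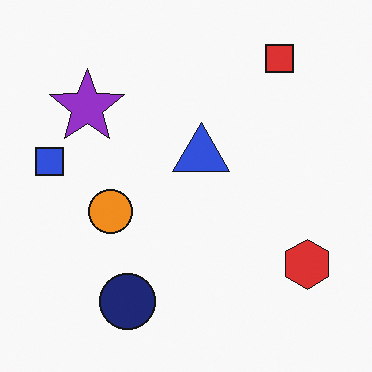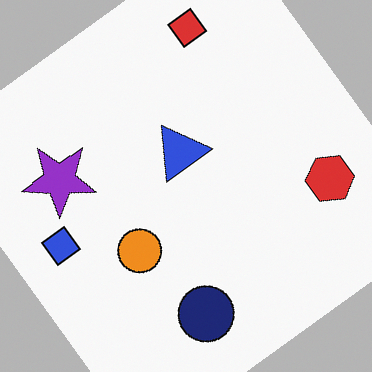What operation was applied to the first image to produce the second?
Rotated counter-clockwise by a large amount — several tens of degrees.

Every shape is tilted by the same angle and the image corners show triangular fill wedges — a whole-image rotation by a non-right angle.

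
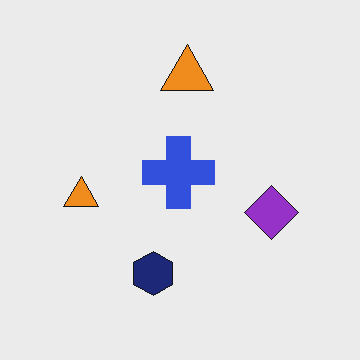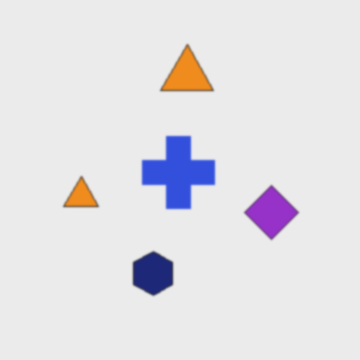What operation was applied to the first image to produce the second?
It was lightly blurred.

Shape edges and outlines are uniformly softened across the whole image.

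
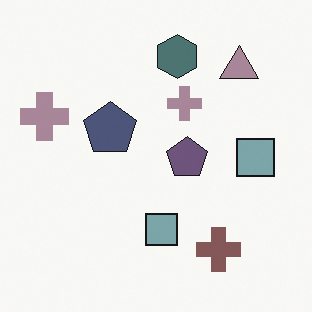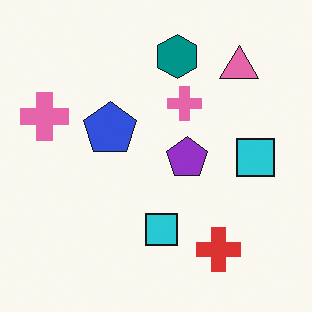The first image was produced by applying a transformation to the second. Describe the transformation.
This is the original image made much more muted (saturation change).

All colors are more muted and greyish — a global saturation change.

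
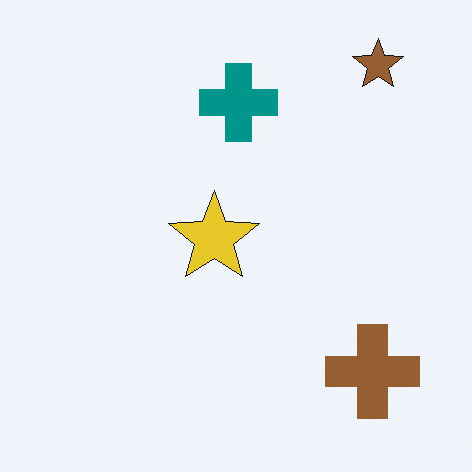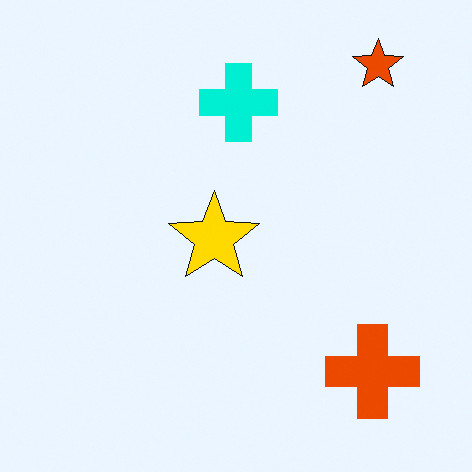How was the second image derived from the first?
It was heavily oversaturated.

All colors are more vivid — a global saturation change.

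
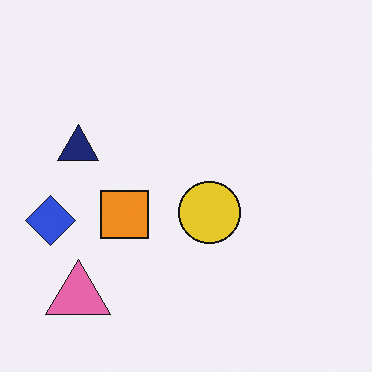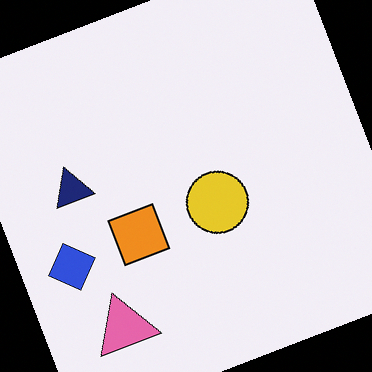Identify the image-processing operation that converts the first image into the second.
This is the original image rotated counter-clockwise by a clearly visible amount.

Every shape is tilted by the same angle and the image corners show triangular fill wedges — a whole-image rotation by a non-right angle.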